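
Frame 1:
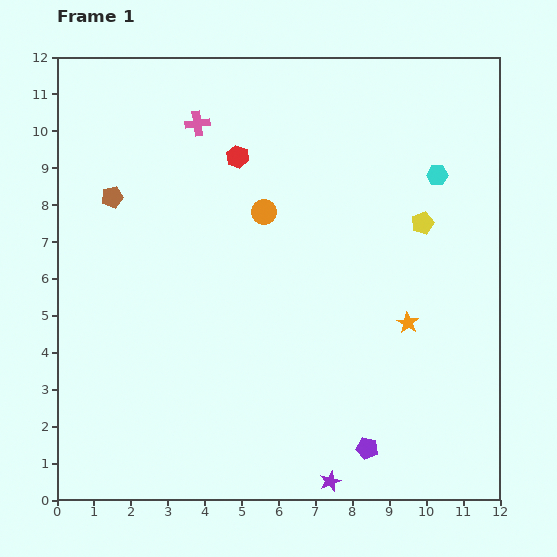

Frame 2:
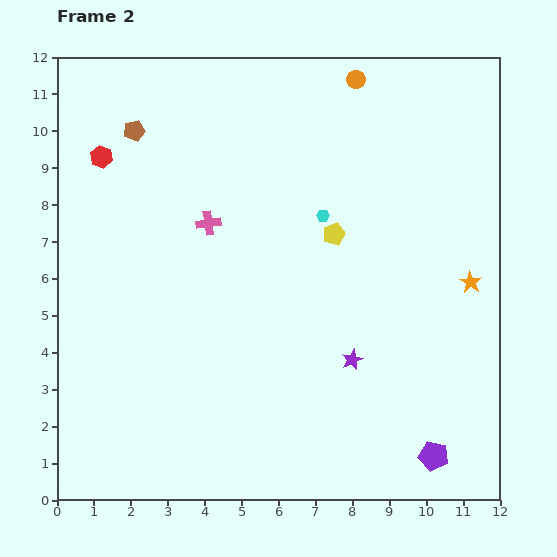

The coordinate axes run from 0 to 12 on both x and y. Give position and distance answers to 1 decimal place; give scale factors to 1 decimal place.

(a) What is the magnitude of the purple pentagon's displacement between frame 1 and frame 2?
1.8

The purple pentagon moved from (8.4, 1.4) to (10.2, 1.2), a distance of √(1.8² + 0.2²) ≈ 1.8.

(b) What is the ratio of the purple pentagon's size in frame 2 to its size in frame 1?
1.3×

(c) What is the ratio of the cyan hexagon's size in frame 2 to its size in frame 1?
0.6×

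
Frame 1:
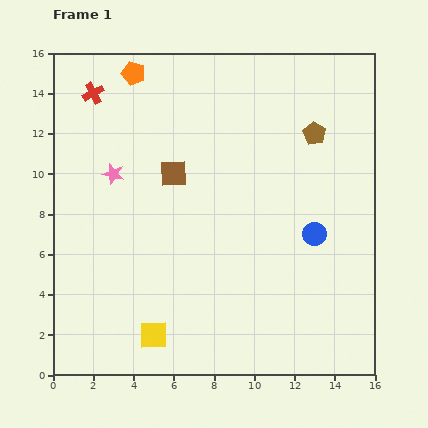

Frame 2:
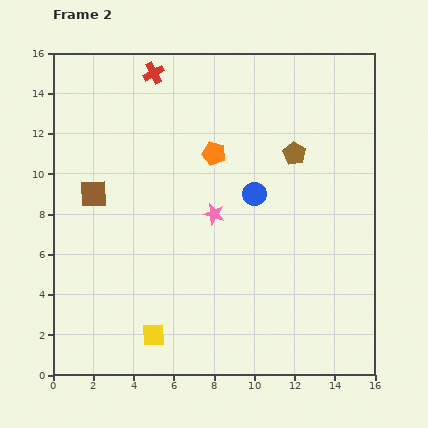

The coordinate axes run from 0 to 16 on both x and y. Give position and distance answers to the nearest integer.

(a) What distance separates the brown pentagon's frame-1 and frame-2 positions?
1

The brown pentagon moved from (13, 12) to (12, 11), a distance of √(1² + 1²) ≈ 1.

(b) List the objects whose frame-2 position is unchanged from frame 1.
the yellow square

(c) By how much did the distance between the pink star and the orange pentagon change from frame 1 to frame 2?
-2

Distance in frame 1: 5. Distance in frame 2: 3.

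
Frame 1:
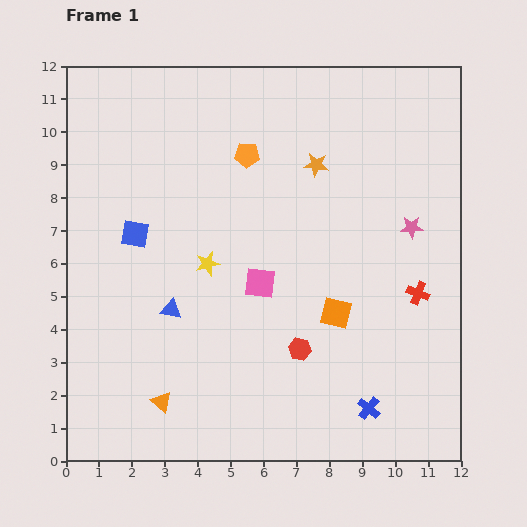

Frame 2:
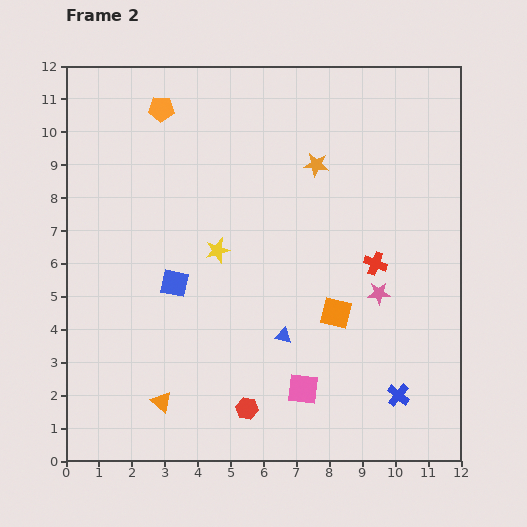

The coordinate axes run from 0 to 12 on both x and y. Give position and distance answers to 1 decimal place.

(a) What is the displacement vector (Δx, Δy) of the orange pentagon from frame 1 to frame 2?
(-2.6, 1.4)

The orange pentagon was at (5.5, 9.3) in frame 1 and (2.9, 10.7) in frame 2.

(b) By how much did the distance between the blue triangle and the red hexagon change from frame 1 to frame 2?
-1.6

Distance in frame 1: 4.1. Distance in frame 2: 2.5.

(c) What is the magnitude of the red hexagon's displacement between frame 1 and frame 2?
2.4

The red hexagon moved from (7.1, 3.4) to (5.5, 1.6), a distance of √(1.6² + 1.8²) ≈ 2.4.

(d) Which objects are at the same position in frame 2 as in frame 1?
the orange star, the orange triangle, the orange square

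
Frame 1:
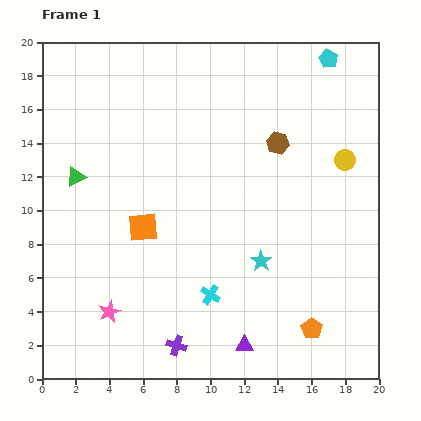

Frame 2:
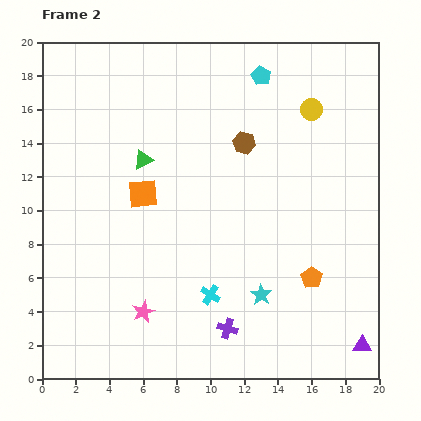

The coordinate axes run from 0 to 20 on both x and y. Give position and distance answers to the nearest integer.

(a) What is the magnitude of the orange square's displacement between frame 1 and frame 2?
2

The orange square moved from (6, 9) to (6, 11), a distance of √(0² + 2²) ≈ 2.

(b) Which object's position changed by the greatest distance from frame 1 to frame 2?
the purple triangle

(moved 7; next 4)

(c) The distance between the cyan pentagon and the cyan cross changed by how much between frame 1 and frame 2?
-3

Distance in frame 1: 16. Distance in frame 2: 13.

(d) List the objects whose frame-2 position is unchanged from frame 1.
the cyan cross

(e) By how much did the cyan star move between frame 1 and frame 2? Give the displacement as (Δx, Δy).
(0, -2)

The cyan star was at (13, 7) in frame 1 and (13, 5) in frame 2.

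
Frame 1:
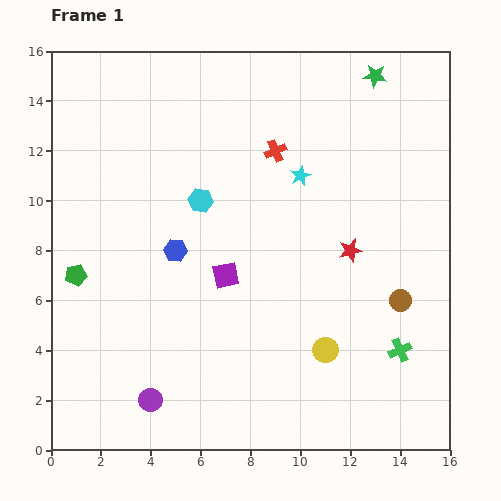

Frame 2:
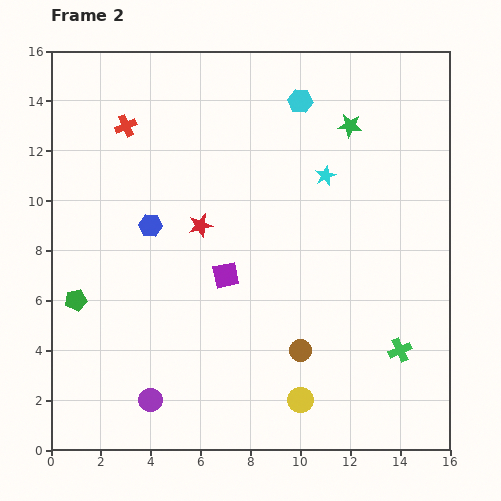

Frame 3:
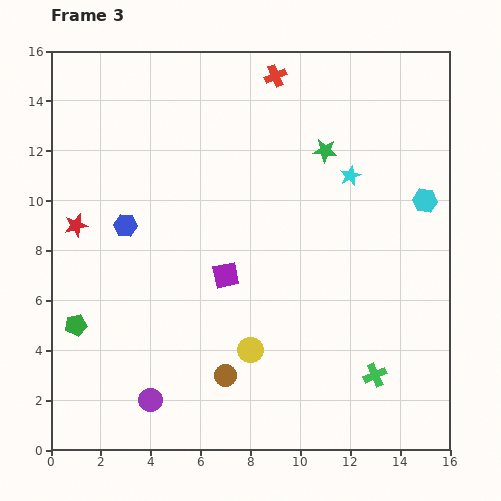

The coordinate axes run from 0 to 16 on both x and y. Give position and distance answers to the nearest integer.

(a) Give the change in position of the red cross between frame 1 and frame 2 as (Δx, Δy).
(-6, 1)

The red cross was at (9, 12) in frame 1 and (3, 13) in frame 2.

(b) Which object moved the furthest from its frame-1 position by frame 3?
the red star

(moved 11; next 9)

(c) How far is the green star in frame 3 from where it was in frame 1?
4

The green star moved from (13, 15) to (11, 12), a distance of √(2² + 3²) ≈ 4.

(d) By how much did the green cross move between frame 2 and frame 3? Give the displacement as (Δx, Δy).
(-1, -1)

The green cross was at (14, 4) in frame 2 and (13, 3) in frame 3.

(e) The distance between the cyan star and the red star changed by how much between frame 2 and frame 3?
+6

Distance in frame 2: 5. Distance in frame 3: 11.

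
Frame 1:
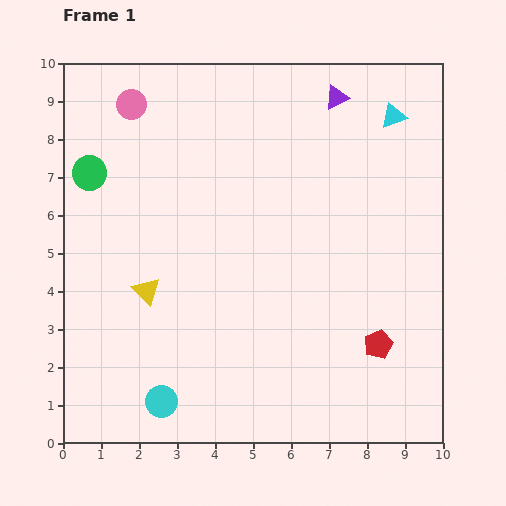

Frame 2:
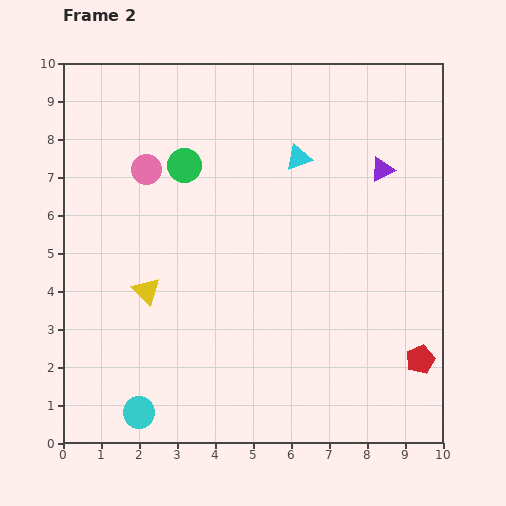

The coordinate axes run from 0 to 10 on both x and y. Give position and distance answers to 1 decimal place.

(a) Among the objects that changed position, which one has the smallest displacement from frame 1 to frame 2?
the cyan circle

(moved 0.7)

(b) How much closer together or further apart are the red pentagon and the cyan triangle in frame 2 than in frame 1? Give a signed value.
+0.2

Distance in frame 1: 6.0. Distance in frame 2: 6.2.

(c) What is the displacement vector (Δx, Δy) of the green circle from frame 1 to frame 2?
(2.5, 0.2)

The green circle was at (0.7, 7.1) in frame 1 and (3.2, 7.3) in frame 2.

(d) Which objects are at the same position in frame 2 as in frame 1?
the yellow triangle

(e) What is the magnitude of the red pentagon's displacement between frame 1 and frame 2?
1.2

The red pentagon moved from (8.3, 2.6) to (9.4, 2.2), a distance of √(1.1² + 0.4²) ≈ 1.2.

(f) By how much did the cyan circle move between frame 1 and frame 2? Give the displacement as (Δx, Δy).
(-0.6, -0.3)

The cyan circle was at (2.6, 1.1) in frame 1 and (2.0, 0.8) in frame 2.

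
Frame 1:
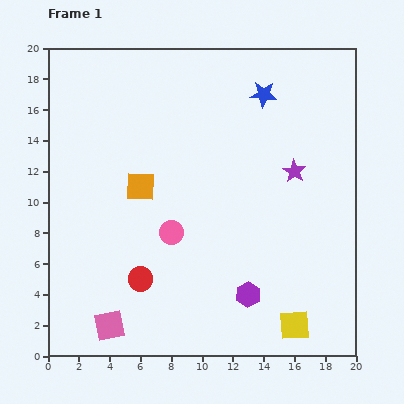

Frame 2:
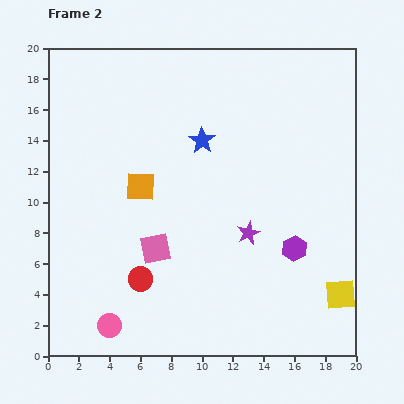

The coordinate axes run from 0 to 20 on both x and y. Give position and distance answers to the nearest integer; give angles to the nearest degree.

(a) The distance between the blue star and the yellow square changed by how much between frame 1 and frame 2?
-2

Distance in frame 1: 15. Distance in frame 2: 13.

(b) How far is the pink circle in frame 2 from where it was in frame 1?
7

The pink circle moved from (8, 8) to (4, 2), a distance of √(4² + 6²) ≈ 7.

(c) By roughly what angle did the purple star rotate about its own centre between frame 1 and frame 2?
16° clockwise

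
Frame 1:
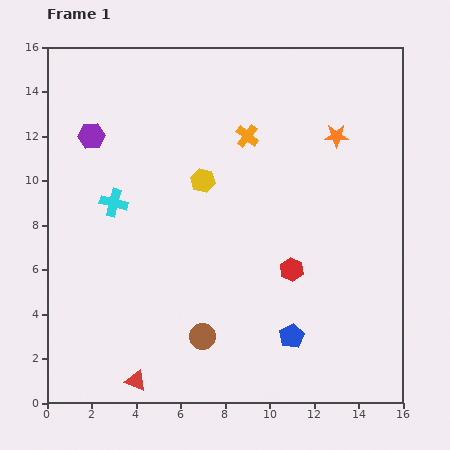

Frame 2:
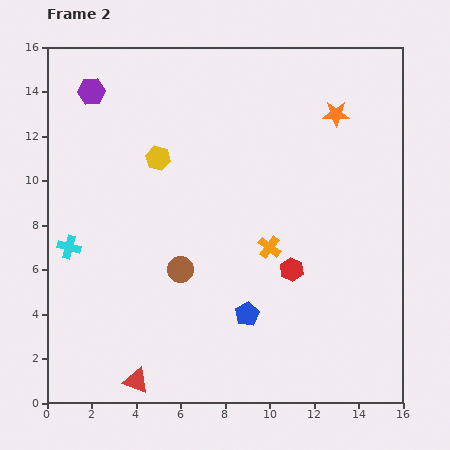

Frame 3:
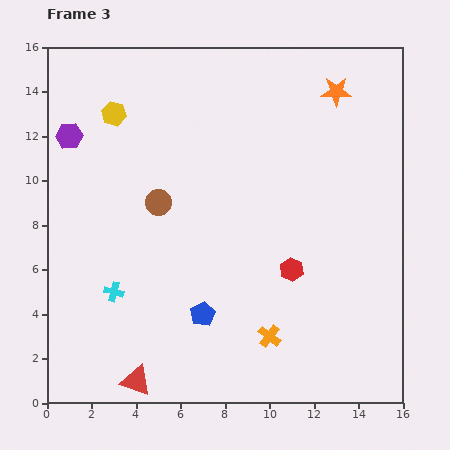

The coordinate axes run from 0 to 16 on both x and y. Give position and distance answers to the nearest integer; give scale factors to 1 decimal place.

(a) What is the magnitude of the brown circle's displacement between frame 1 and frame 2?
3

The brown circle moved from (7, 3) to (6, 6), a distance of √(1² + 3²) ≈ 3.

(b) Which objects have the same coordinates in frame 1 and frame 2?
the red triangle, the red hexagon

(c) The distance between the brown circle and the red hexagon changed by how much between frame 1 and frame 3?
+2

Distance in frame 1: 5. Distance in frame 3: 7.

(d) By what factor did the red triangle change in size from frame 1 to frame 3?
1.5×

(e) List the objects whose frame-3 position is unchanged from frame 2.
the red triangle, the red hexagon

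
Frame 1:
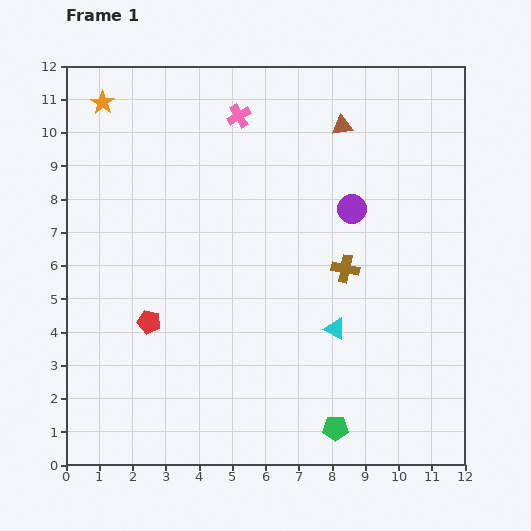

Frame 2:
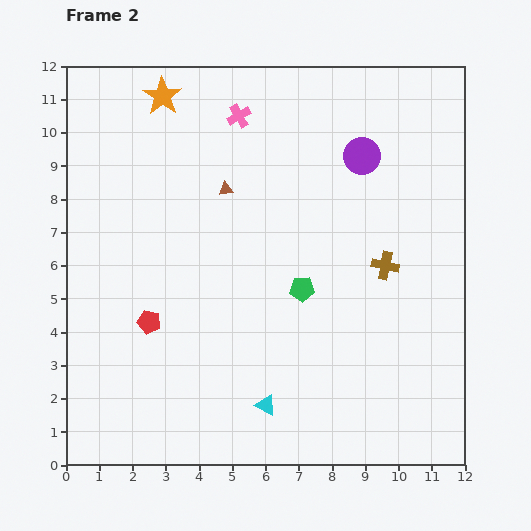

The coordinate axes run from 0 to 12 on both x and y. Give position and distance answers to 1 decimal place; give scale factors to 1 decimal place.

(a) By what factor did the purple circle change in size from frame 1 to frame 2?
1.3×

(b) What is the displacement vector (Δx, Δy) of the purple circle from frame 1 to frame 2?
(0.3, 1.6)

The purple circle was at (8.6, 7.7) in frame 1 and (8.9, 9.3) in frame 2.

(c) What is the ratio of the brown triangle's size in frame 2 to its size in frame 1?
0.7×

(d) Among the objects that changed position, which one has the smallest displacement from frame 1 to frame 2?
the brown cross

(moved 1.2)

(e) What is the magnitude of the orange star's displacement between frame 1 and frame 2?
1.8

The orange star moved from (1.1, 10.9) to (2.9, 11.1), a distance of √(1.8² + 0.2²) ≈ 1.8.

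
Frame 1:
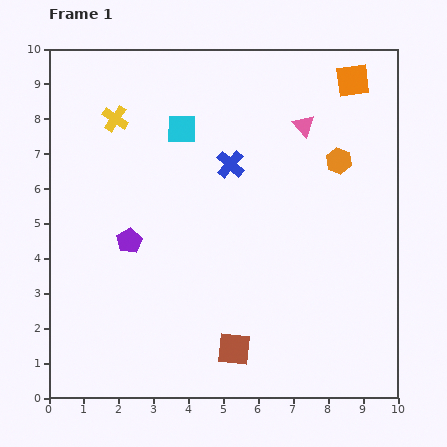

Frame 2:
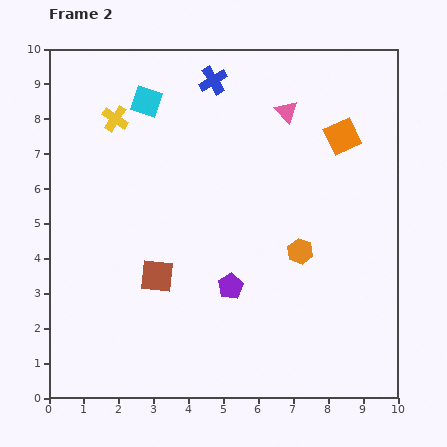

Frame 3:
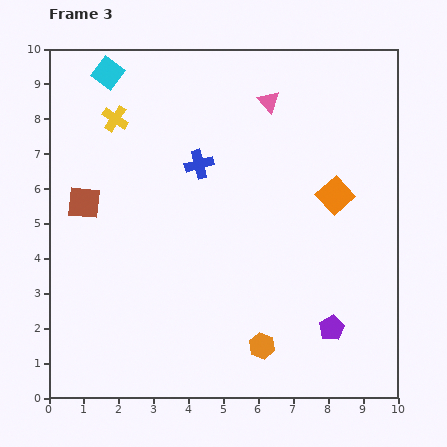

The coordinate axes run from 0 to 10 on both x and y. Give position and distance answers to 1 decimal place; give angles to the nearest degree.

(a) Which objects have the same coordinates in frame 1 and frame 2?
the yellow cross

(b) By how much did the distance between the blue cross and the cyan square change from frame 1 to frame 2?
+0.3

Distance in frame 1: 1.7. Distance in frame 2: 2.0.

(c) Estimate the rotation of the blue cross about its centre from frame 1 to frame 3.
34° clockwise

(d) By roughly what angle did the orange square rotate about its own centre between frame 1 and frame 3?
35° counter-clockwise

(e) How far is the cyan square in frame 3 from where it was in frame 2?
1.4

The cyan square moved from (2.8, 8.5) to (1.7, 9.3), a distance of √(1.1² + 0.8²) ≈ 1.4.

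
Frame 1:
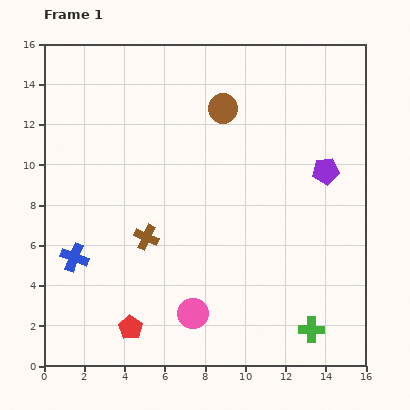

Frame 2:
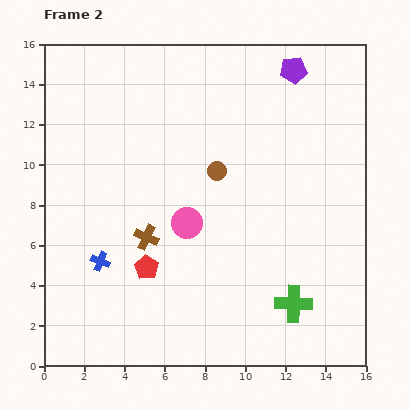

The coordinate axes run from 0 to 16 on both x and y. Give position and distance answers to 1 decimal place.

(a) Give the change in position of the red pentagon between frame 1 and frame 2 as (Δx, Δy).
(0.8, 3.0)

The red pentagon was at (4.3, 1.9) in frame 1 and (5.1, 4.9) in frame 2.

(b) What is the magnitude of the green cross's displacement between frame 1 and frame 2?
1.6

The green cross moved from (13.3, 1.8) to (12.4, 3.1), a distance of √(0.9² + 1.3²) ≈ 1.6.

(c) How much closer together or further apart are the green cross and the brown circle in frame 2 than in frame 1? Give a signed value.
-4.2

Distance in frame 1: 11.8. Distance in frame 2: 7.6.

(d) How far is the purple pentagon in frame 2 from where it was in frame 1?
5.2

The purple pentagon moved from (14.0, 9.7) to (12.4, 14.7), a distance of √(1.6² + 5.0²) ≈ 5.2.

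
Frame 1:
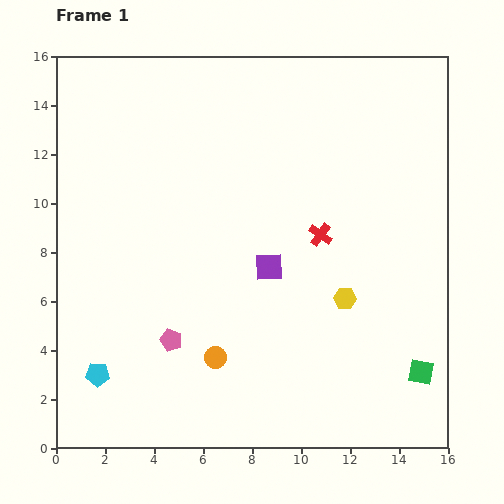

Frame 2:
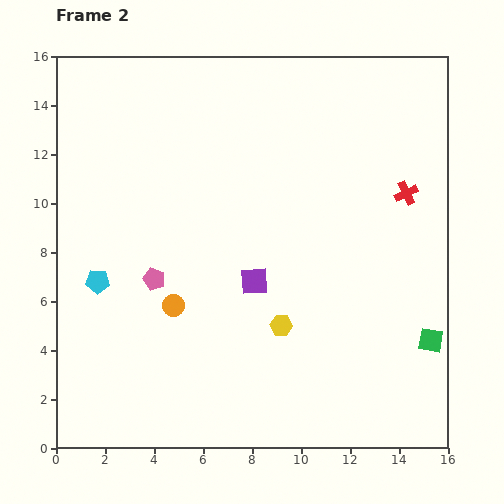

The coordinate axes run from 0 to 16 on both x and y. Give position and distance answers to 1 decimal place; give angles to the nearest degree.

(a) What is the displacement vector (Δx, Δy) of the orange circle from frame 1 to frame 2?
(-1.7, 2.1)

The orange circle was at (6.5, 3.7) in frame 1 and (4.8, 5.8) in frame 2.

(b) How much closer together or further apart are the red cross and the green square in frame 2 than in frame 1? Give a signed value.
-0.8

Distance in frame 1: 6.9. Distance in frame 2: 6.1.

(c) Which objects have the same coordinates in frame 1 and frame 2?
none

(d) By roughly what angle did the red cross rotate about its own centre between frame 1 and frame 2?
29° clockwise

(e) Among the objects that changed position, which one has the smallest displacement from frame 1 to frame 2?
the purple square

(moved 0.8)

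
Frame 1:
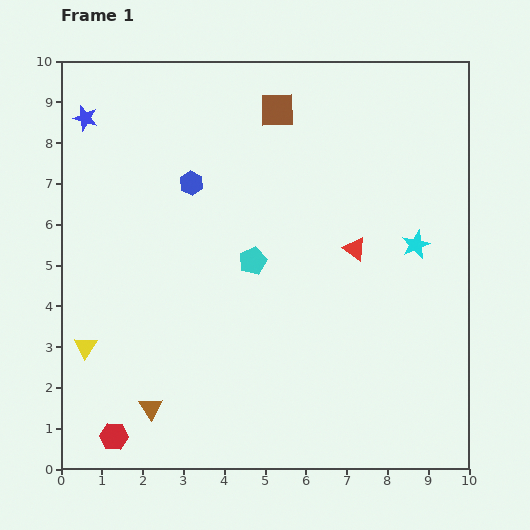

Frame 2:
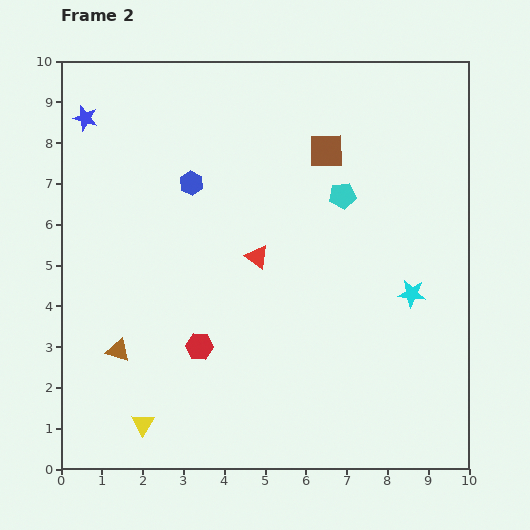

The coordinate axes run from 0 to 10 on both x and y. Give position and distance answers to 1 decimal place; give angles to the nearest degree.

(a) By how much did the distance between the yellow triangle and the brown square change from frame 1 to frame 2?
+0.6

Distance in frame 1: 7.5. Distance in frame 2: 8.1.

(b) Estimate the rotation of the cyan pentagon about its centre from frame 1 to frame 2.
16° clockwise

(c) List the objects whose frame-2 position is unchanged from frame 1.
the blue star, the blue hexagon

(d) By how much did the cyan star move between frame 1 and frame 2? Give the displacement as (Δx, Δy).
(-0.1, -1.2)

The cyan star was at (8.7, 5.5) in frame 1 and (8.6, 4.3) in frame 2.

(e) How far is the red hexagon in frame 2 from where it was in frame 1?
3.0

The red hexagon moved from (1.3, 0.8) to (3.4, 3.0), a distance of √(2.1² + 2.2²) ≈ 3.0.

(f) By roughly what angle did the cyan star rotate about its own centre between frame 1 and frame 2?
29° clockwise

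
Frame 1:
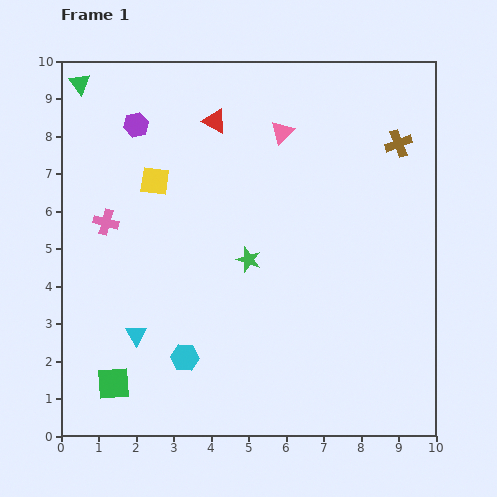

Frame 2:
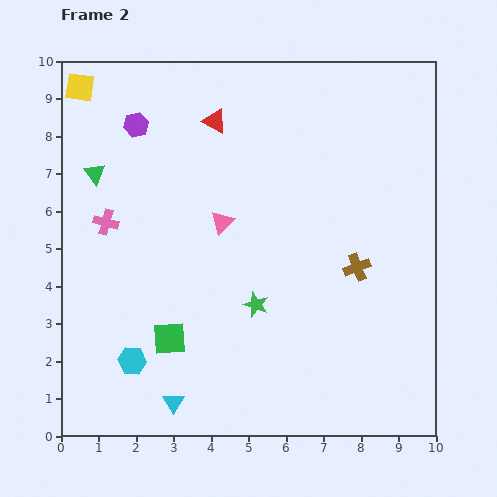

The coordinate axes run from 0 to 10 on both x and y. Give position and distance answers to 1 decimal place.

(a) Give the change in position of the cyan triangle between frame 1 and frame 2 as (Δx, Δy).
(1.0, -1.8)

The cyan triangle was at (2.0, 2.7) in frame 1 and (3.0, 0.9) in frame 2.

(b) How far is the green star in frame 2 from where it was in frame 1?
1.2

The green star moved from (5.0, 4.7) to (5.2, 3.5), a distance of √(0.2² + 1.2²) ≈ 1.2.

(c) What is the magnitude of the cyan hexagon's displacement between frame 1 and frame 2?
1.4

The cyan hexagon moved from (3.3, 2.1) to (1.9, 2.0), a distance of √(1.4² + 0.1²) ≈ 1.4.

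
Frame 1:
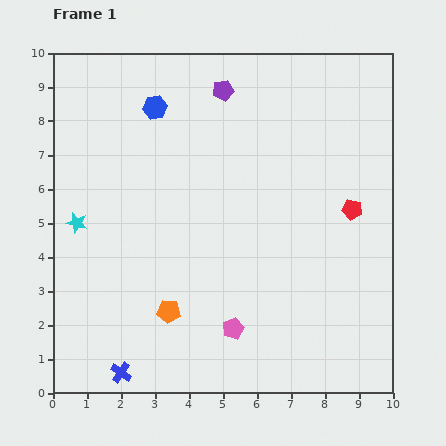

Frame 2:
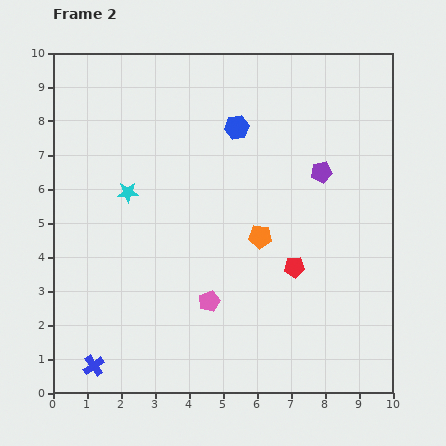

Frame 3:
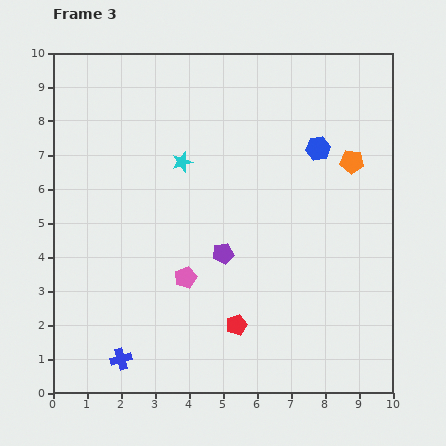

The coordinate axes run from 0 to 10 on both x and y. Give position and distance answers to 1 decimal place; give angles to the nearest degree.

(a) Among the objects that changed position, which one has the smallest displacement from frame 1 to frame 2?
the blue cross

(moved 0.8)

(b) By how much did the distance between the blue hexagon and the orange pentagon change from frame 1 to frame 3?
-4.9

Distance in frame 1: 6.0. Distance in frame 3: 1.1.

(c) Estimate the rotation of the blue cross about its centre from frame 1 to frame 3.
40° clockwise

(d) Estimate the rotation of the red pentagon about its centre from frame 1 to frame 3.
31° counter-clockwise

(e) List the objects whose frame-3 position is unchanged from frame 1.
none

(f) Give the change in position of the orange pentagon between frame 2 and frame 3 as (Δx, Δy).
(2.7, 2.2)

The orange pentagon was at (6.1, 4.6) in frame 2 and (8.8, 6.8) in frame 3.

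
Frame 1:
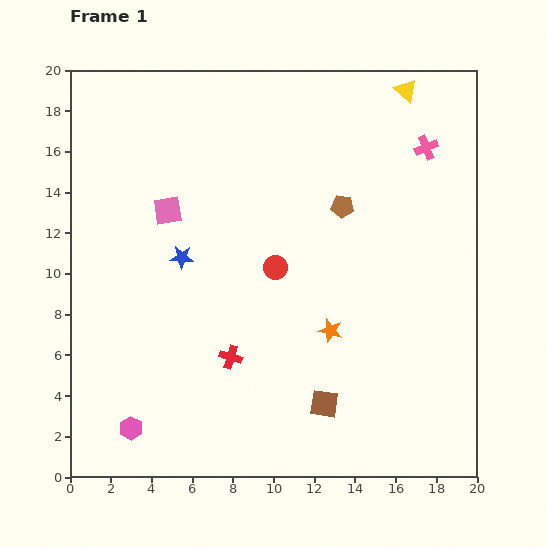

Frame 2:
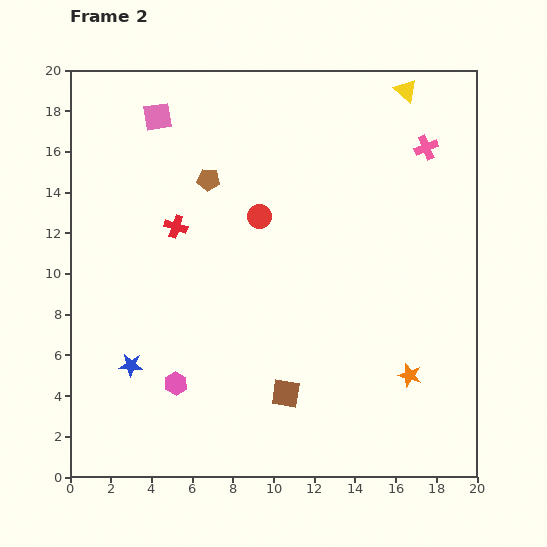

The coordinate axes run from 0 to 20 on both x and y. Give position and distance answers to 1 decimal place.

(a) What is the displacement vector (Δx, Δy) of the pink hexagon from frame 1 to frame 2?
(2.2, 2.2)

The pink hexagon was at (3.0, 2.4) in frame 1 and (5.2, 4.6) in frame 2.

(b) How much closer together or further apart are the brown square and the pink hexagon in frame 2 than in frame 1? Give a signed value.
-4.2

Distance in frame 1: 9.6. Distance in frame 2: 5.4.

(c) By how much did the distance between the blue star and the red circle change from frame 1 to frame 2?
+5.0

Distance in frame 1: 4.6. Distance in frame 2: 9.6.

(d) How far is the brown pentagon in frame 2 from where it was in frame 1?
6.7

The brown pentagon moved from (13.4, 13.3) to (6.8, 14.6), a distance of √(6.6² + 1.3²) ≈ 6.7.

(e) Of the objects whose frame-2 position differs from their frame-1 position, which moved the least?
the brown square

(moved 2.0)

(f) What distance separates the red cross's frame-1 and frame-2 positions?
6.9

The red cross moved from (7.9, 5.9) to (5.2, 12.3), a distance of √(2.7² + 6.4²) ≈ 6.9.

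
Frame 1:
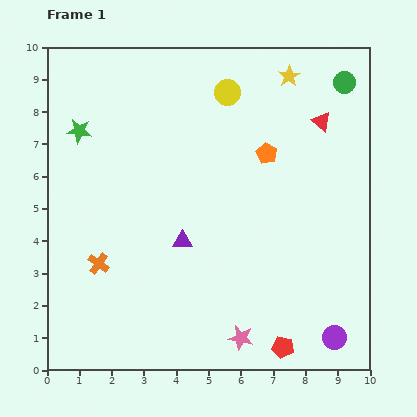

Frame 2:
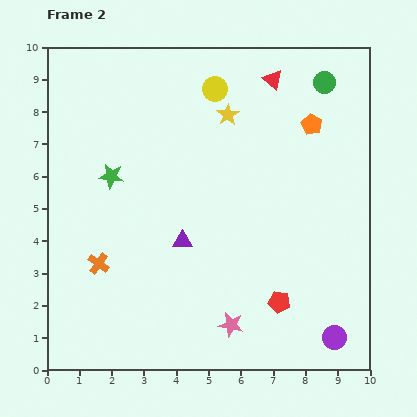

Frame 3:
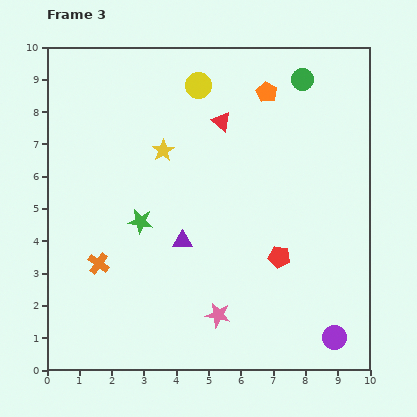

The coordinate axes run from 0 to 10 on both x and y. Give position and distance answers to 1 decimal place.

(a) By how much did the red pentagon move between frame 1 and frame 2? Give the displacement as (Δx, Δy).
(-0.1, 1.4)

The red pentagon was at (7.3, 0.7) in frame 1 and (7.2, 2.1) in frame 2.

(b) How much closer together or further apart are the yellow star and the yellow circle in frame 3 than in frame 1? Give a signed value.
+0.3

Distance in frame 1: 2.0. Distance in frame 3: 2.3.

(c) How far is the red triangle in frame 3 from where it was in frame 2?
2.1

The red triangle moved from (7.0, 9.0) to (5.4, 7.7), a distance of √(1.6² + 1.3²) ≈ 2.1.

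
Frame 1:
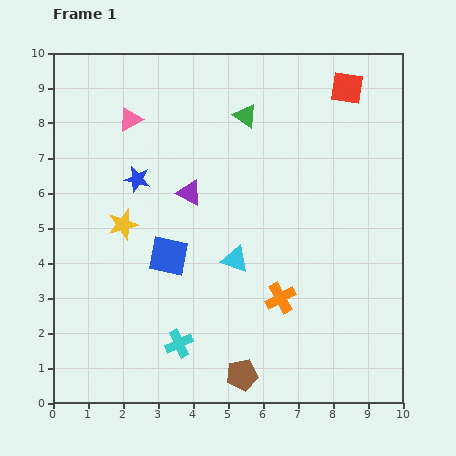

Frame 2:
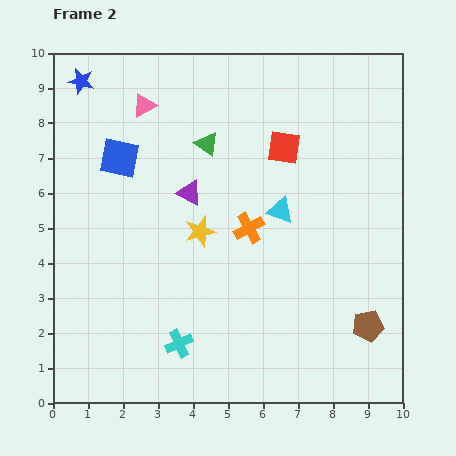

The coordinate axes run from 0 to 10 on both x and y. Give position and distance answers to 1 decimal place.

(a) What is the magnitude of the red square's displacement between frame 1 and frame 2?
2.5

The red square moved from (8.4, 9.0) to (6.6, 7.3), a distance of √(1.8² + 1.7²) ≈ 2.5.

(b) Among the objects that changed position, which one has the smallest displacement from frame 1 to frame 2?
the pink triangle

(moved 0.6)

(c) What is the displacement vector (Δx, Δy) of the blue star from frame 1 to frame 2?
(-1.6, 2.8)

The blue star was at (2.4, 6.4) in frame 1 and (0.8, 9.2) in frame 2.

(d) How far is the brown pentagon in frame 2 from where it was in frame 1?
3.9

The brown pentagon moved from (5.4, 0.8) to (9.0, 2.2), a distance of √(3.6² + 1.4²) ≈ 3.9.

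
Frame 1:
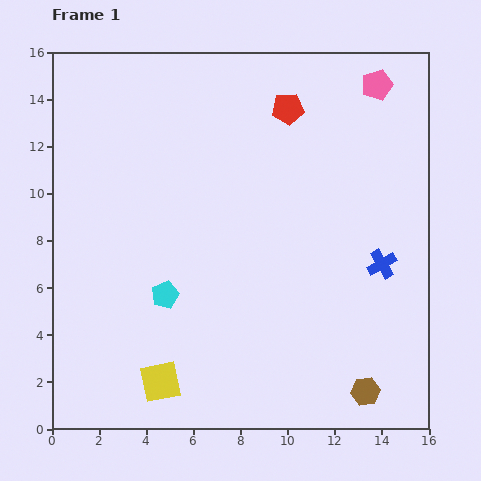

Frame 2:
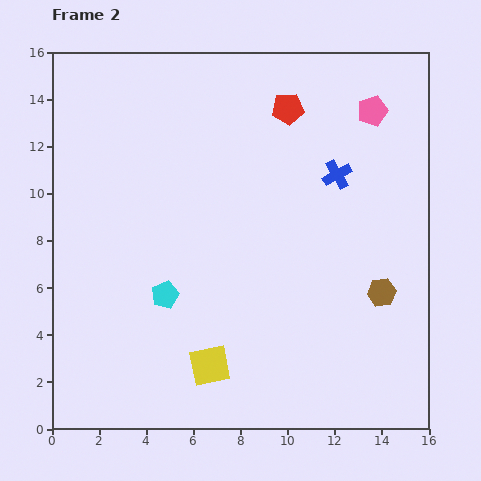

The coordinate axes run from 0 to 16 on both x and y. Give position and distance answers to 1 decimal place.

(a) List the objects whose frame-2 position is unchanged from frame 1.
the cyan pentagon, the red pentagon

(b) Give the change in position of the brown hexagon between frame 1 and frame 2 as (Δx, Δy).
(0.7, 4.2)

The brown hexagon was at (13.3, 1.6) in frame 1 and (14.0, 5.8) in frame 2.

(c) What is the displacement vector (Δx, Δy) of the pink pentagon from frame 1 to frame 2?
(-0.2, -1.1)

The pink pentagon was at (13.8, 14.6) in frame 1 and (13.6, 13.5) in frame 2.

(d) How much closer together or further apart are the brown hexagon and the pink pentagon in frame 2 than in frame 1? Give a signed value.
-5.3

Distance in frame 1: 13.0. Distance in frame 2: 7.7.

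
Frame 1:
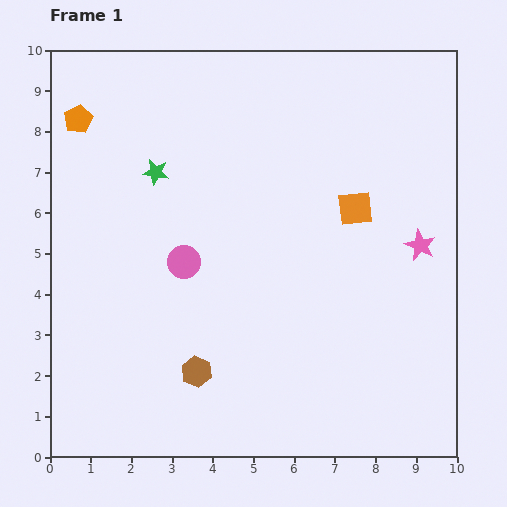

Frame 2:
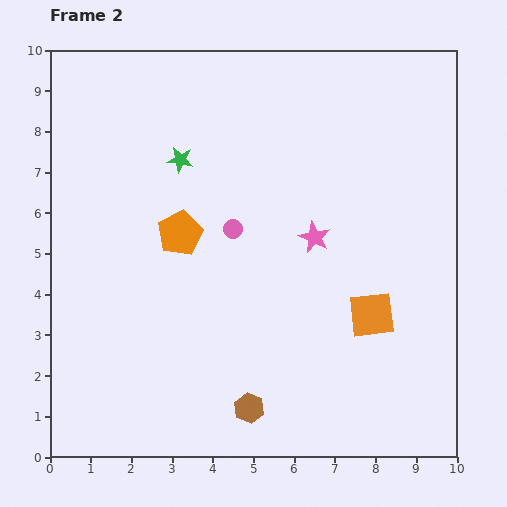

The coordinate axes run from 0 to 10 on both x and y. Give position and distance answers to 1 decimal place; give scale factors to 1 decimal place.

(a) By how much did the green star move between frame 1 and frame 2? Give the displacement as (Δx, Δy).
(0.6, 0.3)

The green star was at (2.6, 7.0) in frame 1 and (3.2, 7.3) in frame 2.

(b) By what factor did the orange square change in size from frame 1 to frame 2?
1.3×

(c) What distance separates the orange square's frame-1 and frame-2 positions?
2.6

The orange square moved from (7.5, 6.1) to (7.9, 3.5), a distance of √(0.4² + 2.6²) ≈ 2.6.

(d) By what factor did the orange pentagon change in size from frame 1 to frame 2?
1.6×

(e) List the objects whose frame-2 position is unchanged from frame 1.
none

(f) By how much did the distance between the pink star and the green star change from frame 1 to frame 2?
-2.9

Distance in frame 1: 6.7. Distance in frame 2: 3.8.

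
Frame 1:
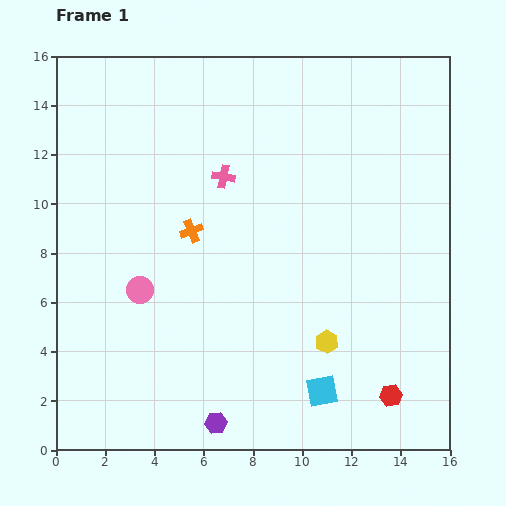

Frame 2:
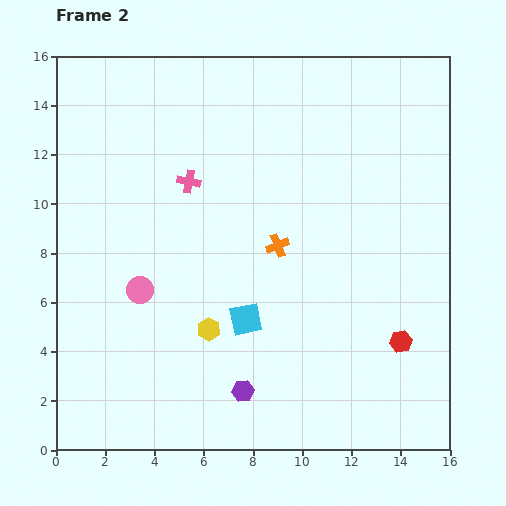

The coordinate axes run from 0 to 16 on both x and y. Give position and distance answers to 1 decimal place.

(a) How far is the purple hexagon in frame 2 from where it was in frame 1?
1.7

The purple hexagon moved from (6.5, 1.1) to (7.6, 2.4), a distance of √(1.1² + 1.3²) ≈ 1.7.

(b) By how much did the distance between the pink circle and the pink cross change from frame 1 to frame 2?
-0.9

Distance in frame 1: 5.7. Distance in frame 2: 4.8.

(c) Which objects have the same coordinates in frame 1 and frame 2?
the pink circle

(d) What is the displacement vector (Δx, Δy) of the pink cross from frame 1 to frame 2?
(-1.4, -0.2)

The pink cross was at (6.8, 11.1) in frame 1 and (5.4, 10.9) in frame 2.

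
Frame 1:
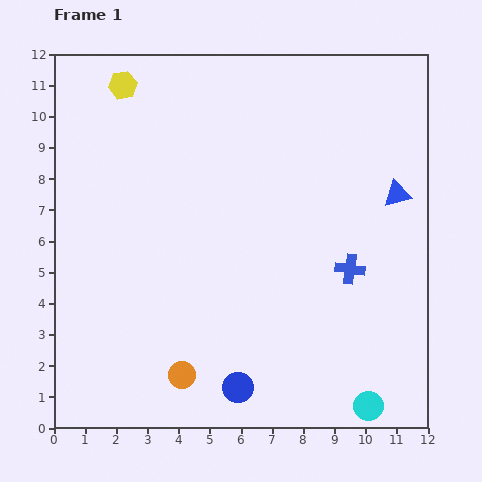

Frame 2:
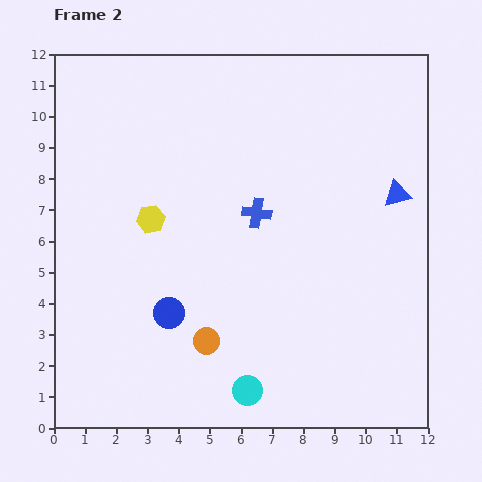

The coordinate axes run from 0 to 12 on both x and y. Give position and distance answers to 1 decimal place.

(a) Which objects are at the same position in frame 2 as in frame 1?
the blue triangle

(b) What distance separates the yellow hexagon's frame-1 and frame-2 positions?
4.4

The yellow hexagon moved from (2.2, 11.0) to (3.1, 6.7), a distance of √(0.9² + 4.3²) ≈ 4.4.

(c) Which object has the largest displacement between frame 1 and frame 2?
the yellow hexagon

(moved 4.4; next 3.9)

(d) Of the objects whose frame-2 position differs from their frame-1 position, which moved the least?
the orange circle

(moved 1.4)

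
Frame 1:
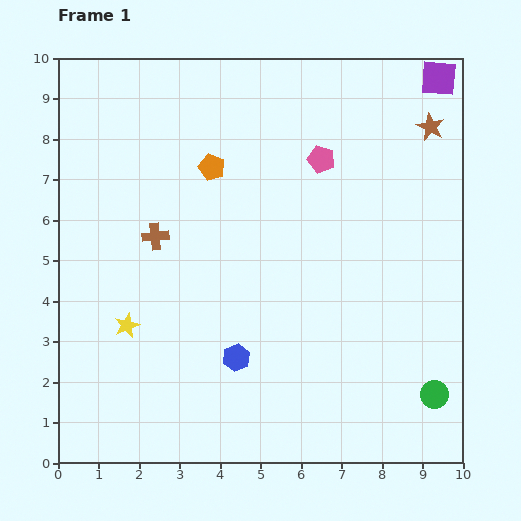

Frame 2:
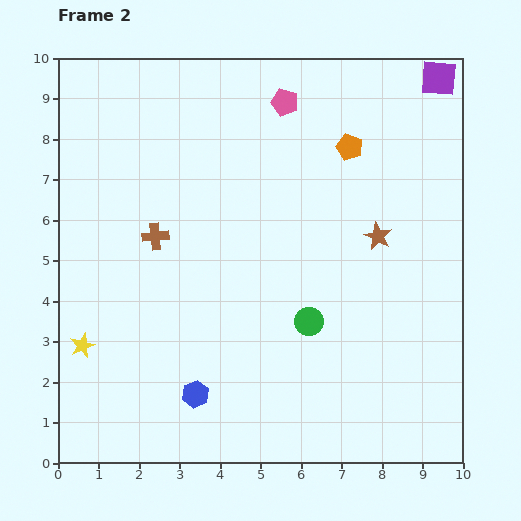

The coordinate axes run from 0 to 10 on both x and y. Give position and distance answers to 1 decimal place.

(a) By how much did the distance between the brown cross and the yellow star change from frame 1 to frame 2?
+0.9

Distance in frame 1: 2.3. Distance in frame 2: 3.2.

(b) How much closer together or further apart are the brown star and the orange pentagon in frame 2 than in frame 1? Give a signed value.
-3.2

Distance in frame 1: 5.5. Distance in frame 2: 2.3.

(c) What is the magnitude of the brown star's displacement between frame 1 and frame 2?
3.0

The brown star moved from (9.2, 8.3) to (7.9, 5.6), a distance of √(1.3² + 2.7²) ≈ 3.0.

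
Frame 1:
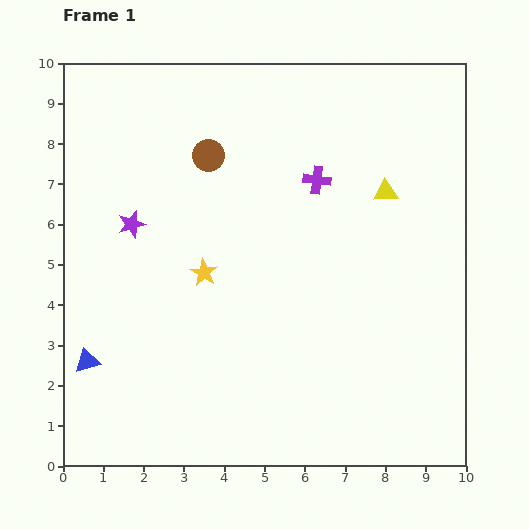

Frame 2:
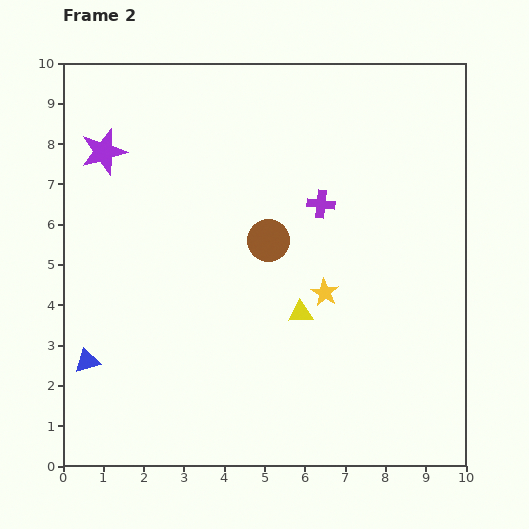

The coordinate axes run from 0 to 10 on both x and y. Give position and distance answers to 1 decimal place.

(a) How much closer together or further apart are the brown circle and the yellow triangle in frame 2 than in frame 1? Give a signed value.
-2.5

Distance in frame 1: 4.5. Distance in frame 2: 2.0.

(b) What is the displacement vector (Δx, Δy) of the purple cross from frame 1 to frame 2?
(0.1, -0.6)

The purple cross was at (6.3, 7.1) in frame 1 and (6.4, 6.5) in frame 2.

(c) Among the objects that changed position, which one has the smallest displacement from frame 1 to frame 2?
the purple cross

(moved 0.6)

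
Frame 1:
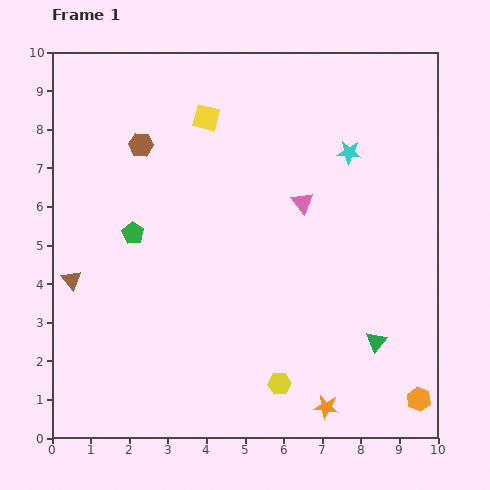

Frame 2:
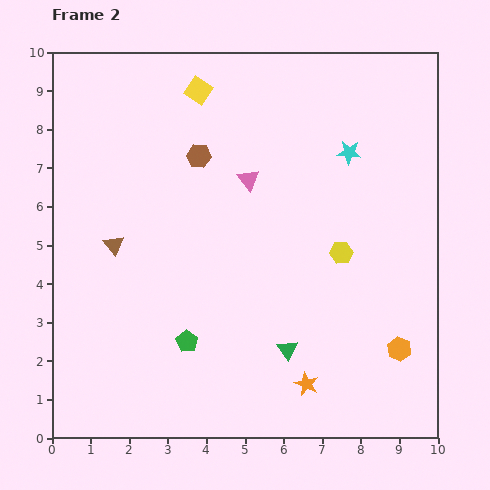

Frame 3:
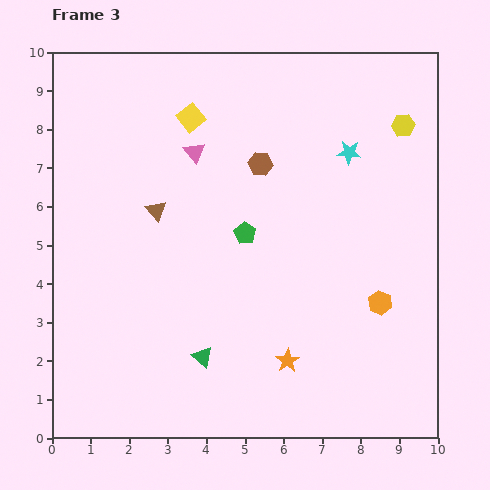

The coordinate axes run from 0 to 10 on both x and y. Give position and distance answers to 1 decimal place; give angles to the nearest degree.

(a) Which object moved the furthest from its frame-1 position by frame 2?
the yellow hexagon

(moved 3.8; next 3.1)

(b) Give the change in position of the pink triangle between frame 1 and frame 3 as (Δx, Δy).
(-2.8, 1.3)

The pink triangle was at (6.5, 6.1) in frame 1 and (3.7, 7.4) in frame 3.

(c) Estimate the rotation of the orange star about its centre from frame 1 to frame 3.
31° clockwise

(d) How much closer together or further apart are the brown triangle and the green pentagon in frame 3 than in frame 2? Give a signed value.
-0.7

Distance in frame 2: 3.1. Distance in frame 3: 2.4.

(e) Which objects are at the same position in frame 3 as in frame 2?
the cyan star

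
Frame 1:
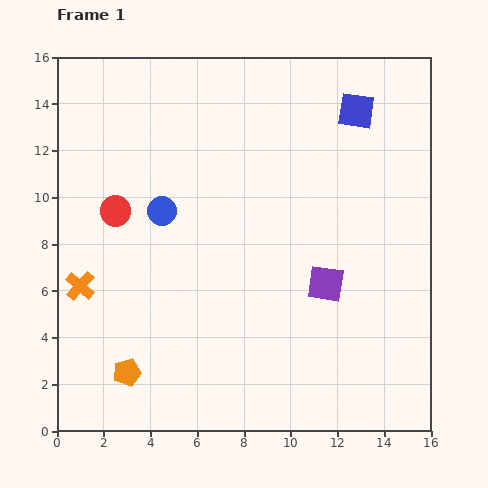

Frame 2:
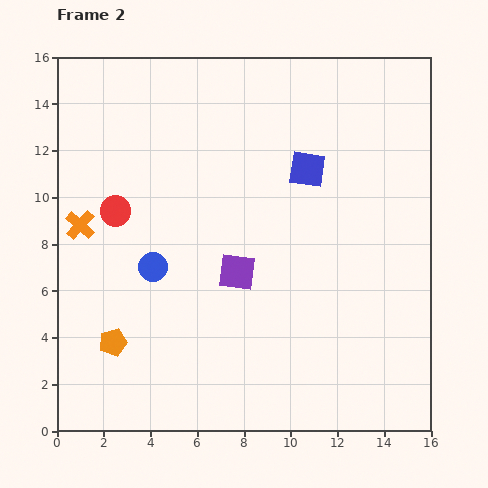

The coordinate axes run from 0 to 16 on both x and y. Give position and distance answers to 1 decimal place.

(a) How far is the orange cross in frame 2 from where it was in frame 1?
2.6

The orange cross moved from (1.0, 6.2) to (1.0, 8.8), a distance of √(0.0² + 2.6²) ≈ 2.6.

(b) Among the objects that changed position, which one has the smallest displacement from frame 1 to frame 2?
the orange pentagon

(moved 1.4)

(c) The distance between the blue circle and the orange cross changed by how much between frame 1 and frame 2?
-1.1

Distance in frame 1: 4.7. Distance in frame 2: 3.6.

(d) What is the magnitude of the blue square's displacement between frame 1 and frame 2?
3.3

The blue square moved from (12.8, 13.7) to (10.7, 11.2), a distance of √(2.1² + 2.5²) ≈ 3.3.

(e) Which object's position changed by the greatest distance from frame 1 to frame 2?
the purple square

(moved 3.8; next 3.3)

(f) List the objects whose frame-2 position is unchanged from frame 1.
the red circle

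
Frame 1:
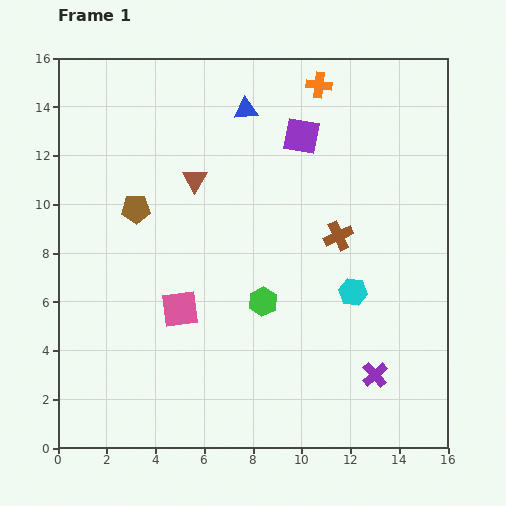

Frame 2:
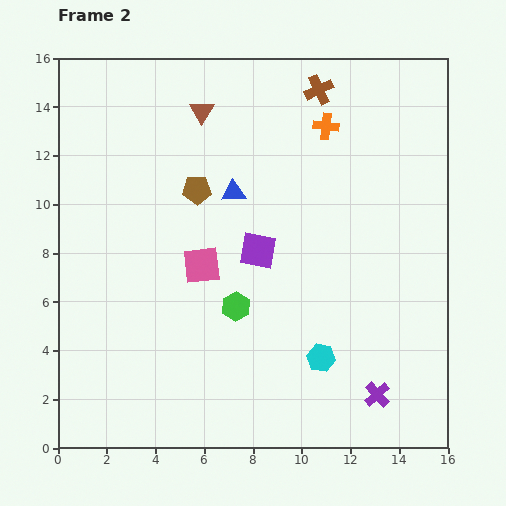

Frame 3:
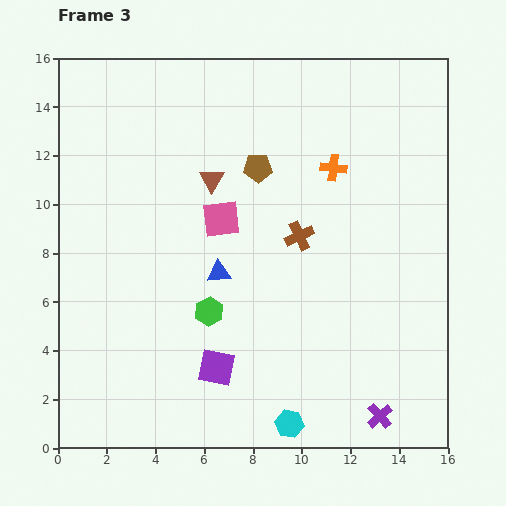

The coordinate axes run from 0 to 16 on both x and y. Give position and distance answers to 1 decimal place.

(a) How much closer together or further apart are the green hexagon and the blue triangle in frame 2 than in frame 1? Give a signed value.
-3.2

Distance in frame 1: 7.9. Distance in frame 2: 4.7.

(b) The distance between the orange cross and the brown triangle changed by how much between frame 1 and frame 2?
-1.3

Distance in frame 1: 6.4. Distance in frame 2: 5.1.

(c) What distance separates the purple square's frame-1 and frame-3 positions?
10.1

The purple square moved from (10.0, 12.8) to (6.5, 3.3), a distance of √(3.5² + 9.5²) ≈ 10.1.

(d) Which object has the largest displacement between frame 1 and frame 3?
the purple square

(moved 10.1; next 6.8)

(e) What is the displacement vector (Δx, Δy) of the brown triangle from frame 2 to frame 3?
(0.4, -2.8)

The brown triangle was at (5.9, 13.8) in frame 2 and (6.3, 11.0) in frame 3.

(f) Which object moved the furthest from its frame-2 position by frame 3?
the brown cross

(moved 6.1; next 5.1)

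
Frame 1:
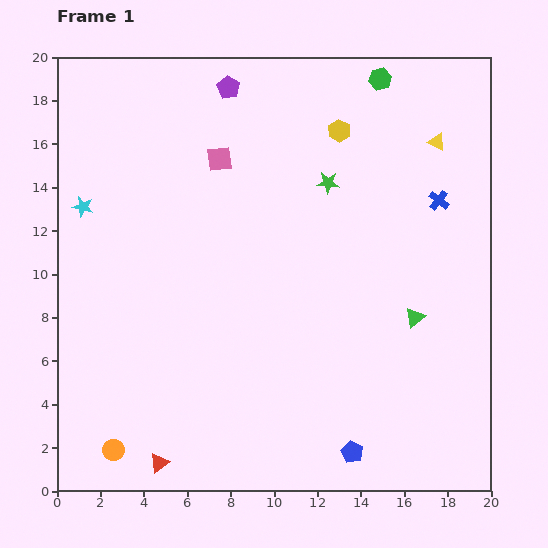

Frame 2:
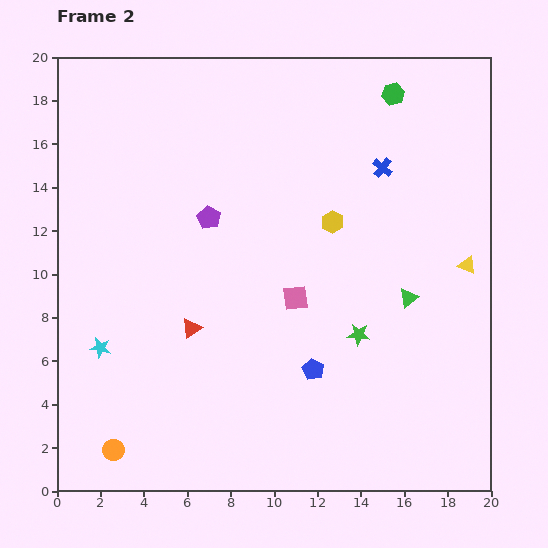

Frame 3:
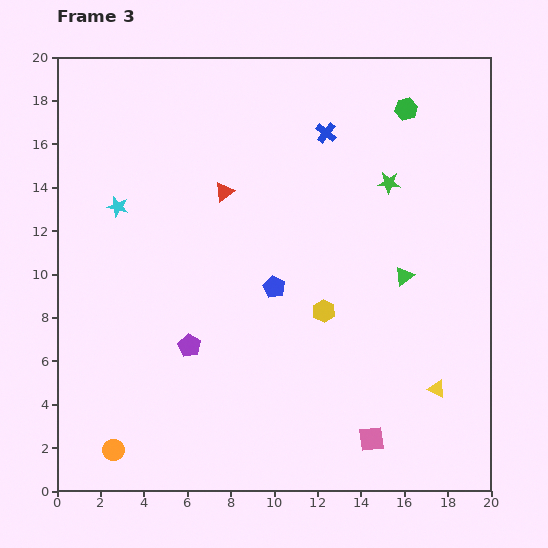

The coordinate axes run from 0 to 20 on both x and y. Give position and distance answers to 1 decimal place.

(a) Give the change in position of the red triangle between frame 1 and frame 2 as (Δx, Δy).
(1.5, 6.2)

The red triangle was at (4.7, 1.3) in frame 1 and (6.2, 7.5) in frame 2.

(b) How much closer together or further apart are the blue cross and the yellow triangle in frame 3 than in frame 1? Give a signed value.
+10.2

Distance in frame 1: 2.7. Distance in frame 3: 12.9.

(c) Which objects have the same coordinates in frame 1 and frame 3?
the orange circle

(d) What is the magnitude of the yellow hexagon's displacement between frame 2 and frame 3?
4.1

The yellow hexagon moved from (12.7, 12.4) to (12.3, 8.3), a distance of √(0.4² + 4.1²) ≈ 4.1.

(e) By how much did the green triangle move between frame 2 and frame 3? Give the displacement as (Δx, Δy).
(-0.2, 1.0)

The green triangle was at (16.2, 8.9) in frame 2 and (16.0, 9.9) in frame 3.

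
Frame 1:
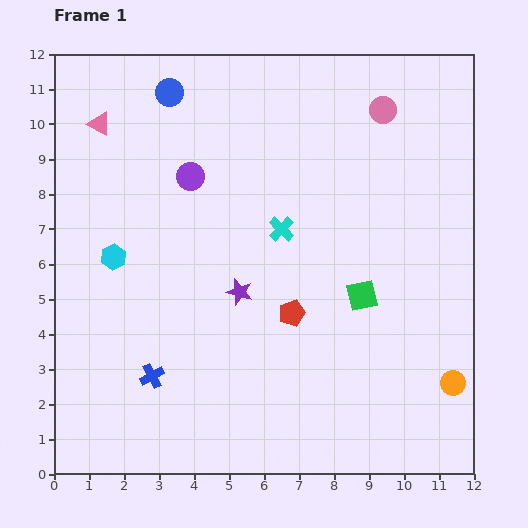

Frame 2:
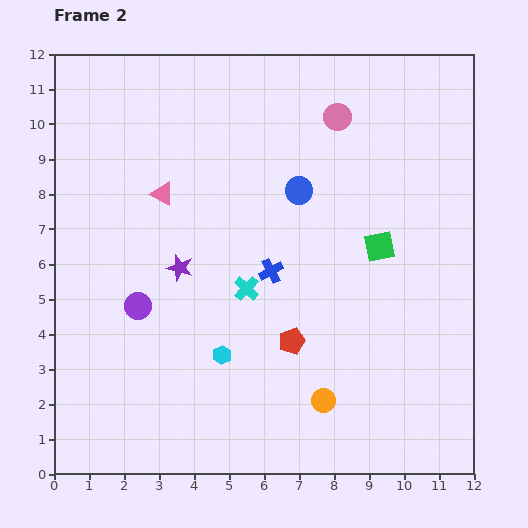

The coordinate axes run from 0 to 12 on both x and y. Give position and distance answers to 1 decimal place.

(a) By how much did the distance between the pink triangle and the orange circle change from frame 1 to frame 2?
-5.0

Distance in frame 1: 12.5. Distance in frame 2: 7.5.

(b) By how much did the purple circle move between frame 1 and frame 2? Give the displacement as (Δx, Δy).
(-1.5, -3.7)

The purple circle was at (3.9, 8.5) in frame 1 and (2.4, 4.8) in frame 2.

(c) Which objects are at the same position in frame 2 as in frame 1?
none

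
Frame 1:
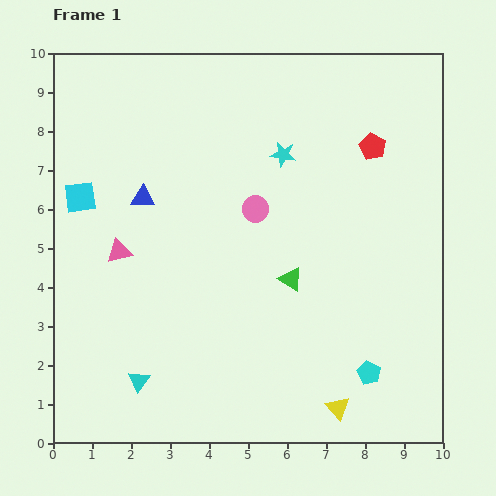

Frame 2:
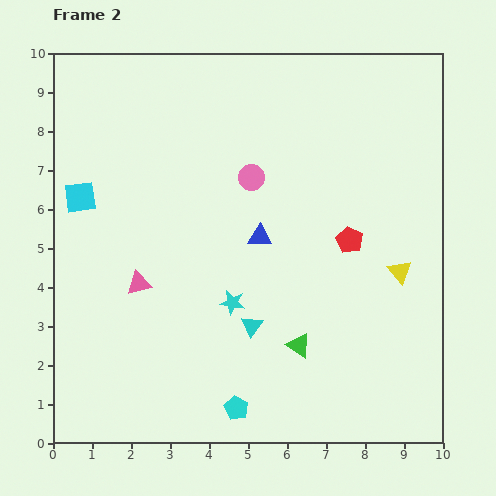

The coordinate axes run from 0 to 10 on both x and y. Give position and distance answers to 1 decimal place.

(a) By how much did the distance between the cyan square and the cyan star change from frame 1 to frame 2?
-0.6

Distance in frame 1: 5.3. Distance in frame 2: 4.7.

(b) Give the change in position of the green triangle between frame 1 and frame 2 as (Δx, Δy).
(0.2, -1.7)

The green triangle was at (6.1, 4.2) in frame 1 and (6.3, 2.5) in frame 2.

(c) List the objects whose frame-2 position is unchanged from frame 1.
the cyan square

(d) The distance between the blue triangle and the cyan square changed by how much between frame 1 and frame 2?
+3.1

Distance in frame 1: 1.6. Distance in frame 2: 4.7.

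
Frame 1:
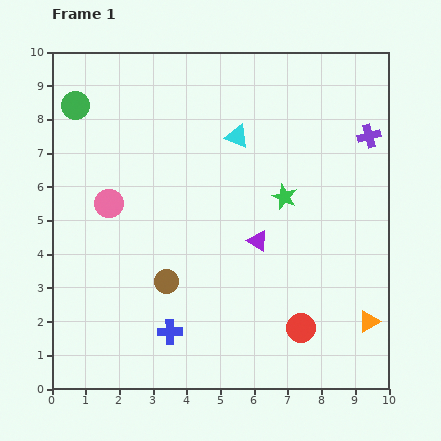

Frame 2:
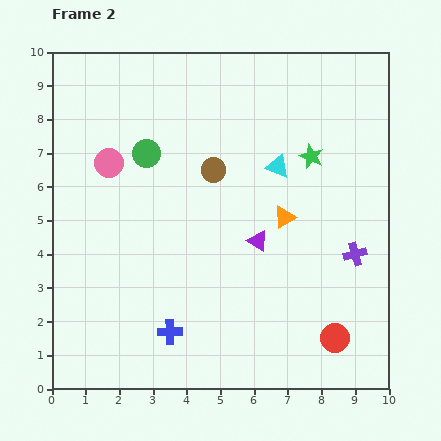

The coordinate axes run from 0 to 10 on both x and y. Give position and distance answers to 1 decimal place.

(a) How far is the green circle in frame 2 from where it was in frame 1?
2.5

The green circle moved from (0.7, 8.4) to (2.8, 7.0), a distance of √(2.1² + 1.4²) ≈ 2.5.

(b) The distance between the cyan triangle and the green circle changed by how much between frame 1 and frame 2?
-1.0

Distance in frame 1: 4.9. Distance in frame 2: 3.9.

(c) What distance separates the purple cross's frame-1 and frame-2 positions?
3.5

The purple cross moved from (9.4, 7.5) to (9.0, 4.0), a distance of √(0.4² + 3.5²) ≈ 3.5.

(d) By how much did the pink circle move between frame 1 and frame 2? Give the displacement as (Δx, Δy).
(0.0, 1.2)

The pink circle was at (1.7, 5.5) in frame 1 and (1.7, 6.7) in frame 2.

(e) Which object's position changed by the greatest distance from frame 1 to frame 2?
the orange triangle

(moved 4.0; next 3.6)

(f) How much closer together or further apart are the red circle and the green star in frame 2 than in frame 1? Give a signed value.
+1.5

Distance in frame 1: 3.9. Distance in frame 2: 5.4.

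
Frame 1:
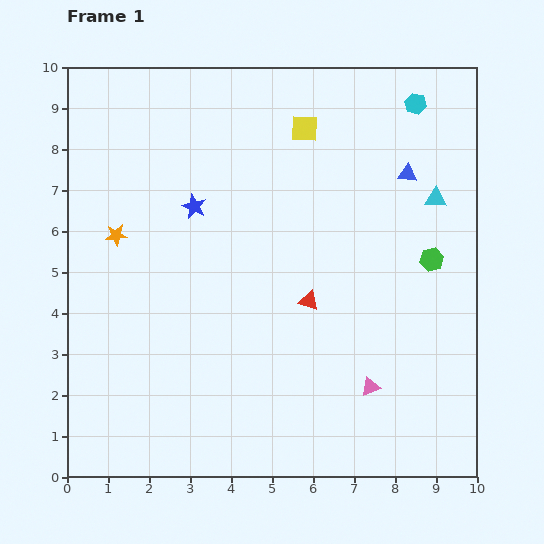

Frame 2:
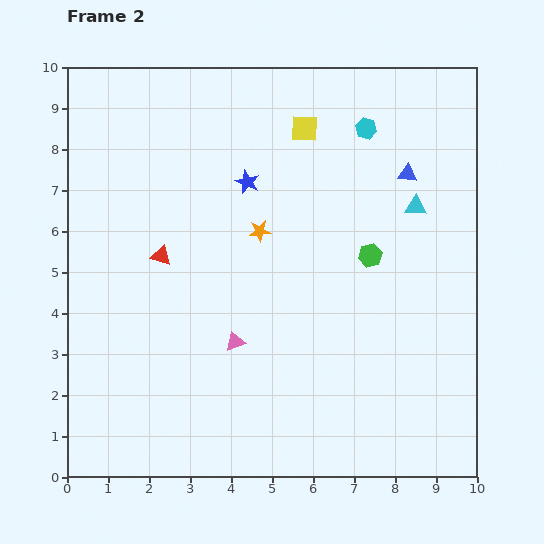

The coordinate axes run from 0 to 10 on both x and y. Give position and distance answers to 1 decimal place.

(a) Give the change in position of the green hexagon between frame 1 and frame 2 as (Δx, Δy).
(-1.5, 0.1)

The green hexagon was at (8.9, 5.3) in frame 1 and (7.4, 5.4) in frame 2.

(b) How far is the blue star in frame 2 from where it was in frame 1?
1.4

The blue star moved from (3.1, 6.6) to (4.4, 7.2), a distance of √(1.3² + 0.6²) ≈ 1.4.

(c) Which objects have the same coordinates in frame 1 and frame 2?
the blue triangle, the yellow square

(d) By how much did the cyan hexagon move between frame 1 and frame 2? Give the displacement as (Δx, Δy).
(-1.2, -0.6)

The cyan hexagon was at (8.5, 9.1) in frame 1 and (7.3, 8.5) in frame 2.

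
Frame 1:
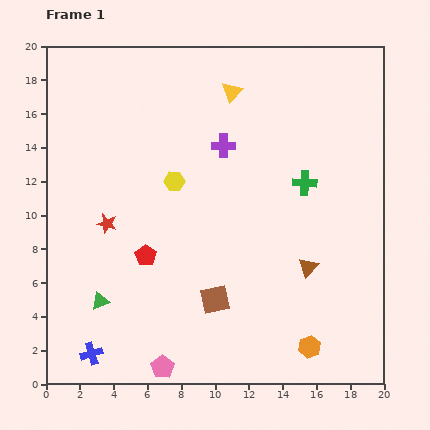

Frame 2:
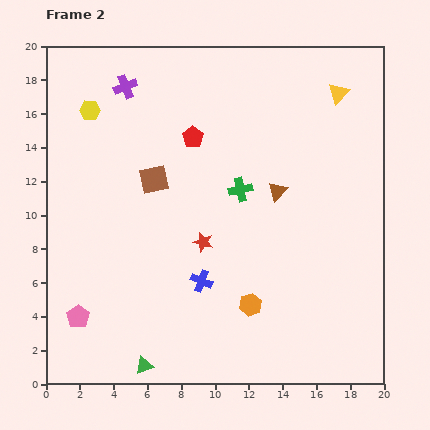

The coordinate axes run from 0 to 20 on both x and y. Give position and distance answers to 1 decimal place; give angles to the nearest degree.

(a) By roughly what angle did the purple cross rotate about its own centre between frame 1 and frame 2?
23° counter-clockwise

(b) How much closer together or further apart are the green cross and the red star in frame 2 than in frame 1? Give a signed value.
-8.1

Distance in frame 1: 11.9. Distance in frame 2: 3.8.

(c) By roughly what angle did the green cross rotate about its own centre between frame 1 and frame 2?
15° counter-clockwise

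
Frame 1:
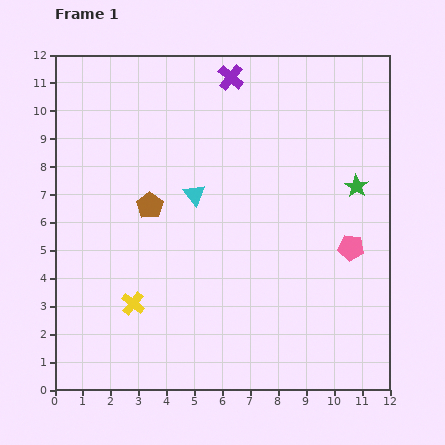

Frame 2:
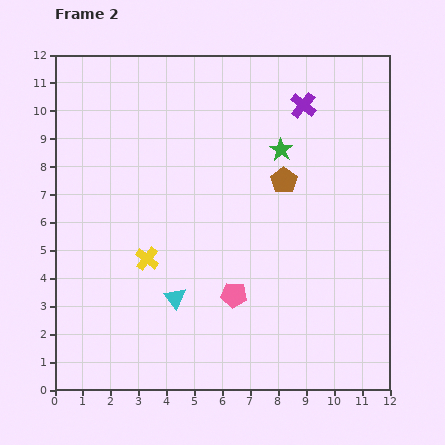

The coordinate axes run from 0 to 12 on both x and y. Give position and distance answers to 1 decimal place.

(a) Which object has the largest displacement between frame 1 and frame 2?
the brown pentagon

(moved 4.9; next 4.5)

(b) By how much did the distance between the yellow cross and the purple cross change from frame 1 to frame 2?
-1.0

Distance in frame 1: 8.8. Distance in frame 2: 7.8.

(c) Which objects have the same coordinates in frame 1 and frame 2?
none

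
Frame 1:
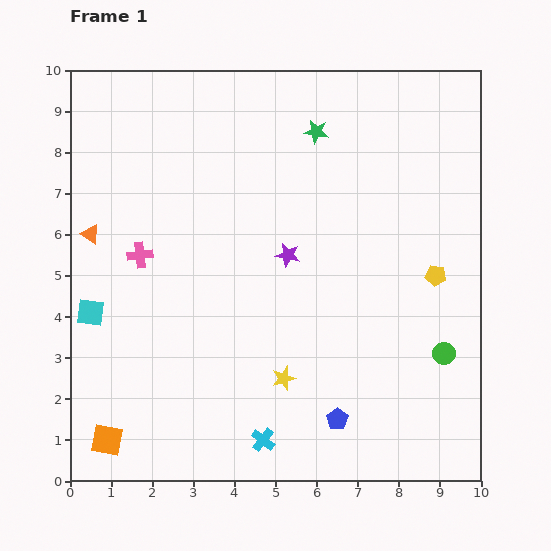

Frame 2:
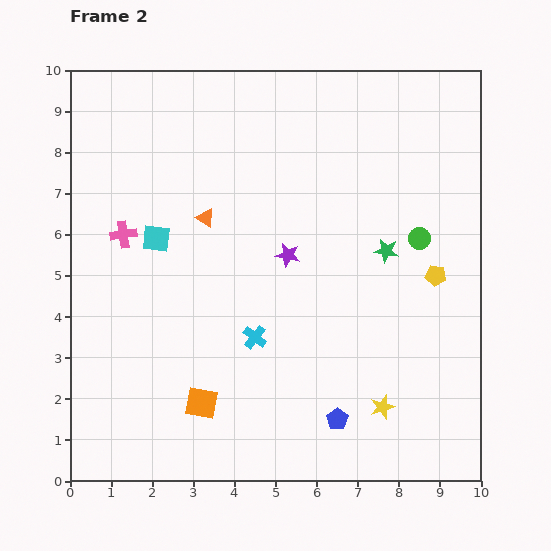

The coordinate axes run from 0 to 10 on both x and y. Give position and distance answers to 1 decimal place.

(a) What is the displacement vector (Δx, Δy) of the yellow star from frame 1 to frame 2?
(2.4, -0.7)

The yellow star was at (5.2, 2.5) in frame 1 and (7.6, 1.8) in frame 2.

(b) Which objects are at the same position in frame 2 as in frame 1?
the purple star, the yellow pentagon, the blue pentagon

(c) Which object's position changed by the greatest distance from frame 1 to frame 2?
the green star

(moved 3.4; next 2.9)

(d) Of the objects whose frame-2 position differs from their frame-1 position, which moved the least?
the pink cross

(moved 0.6)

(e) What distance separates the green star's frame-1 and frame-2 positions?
3.4

The green star moved from (6.0, 8.5) to (7.7, 5.6), a distance of √(1.7² + 2.9²) ≈ 3.4.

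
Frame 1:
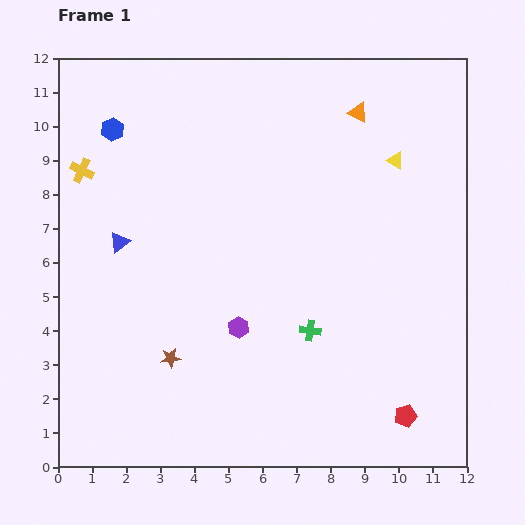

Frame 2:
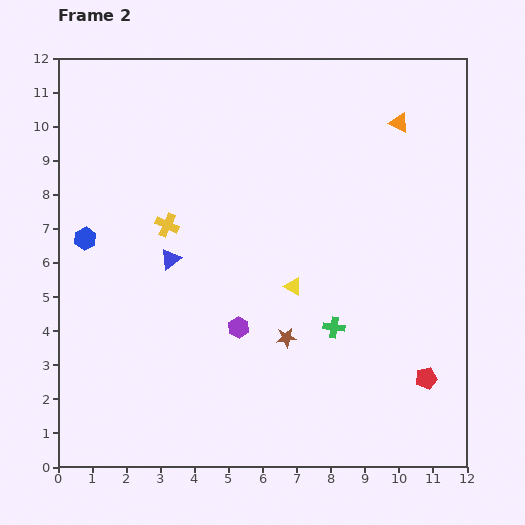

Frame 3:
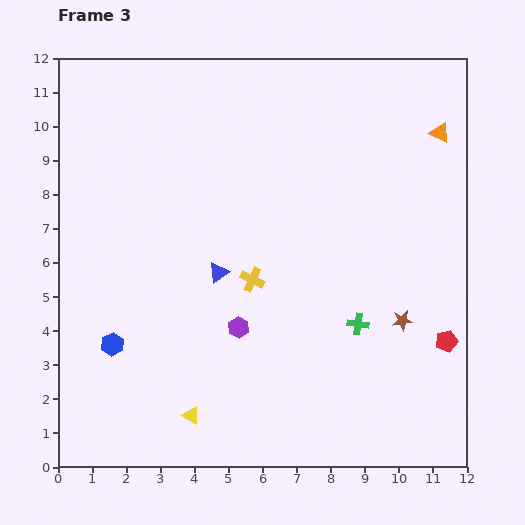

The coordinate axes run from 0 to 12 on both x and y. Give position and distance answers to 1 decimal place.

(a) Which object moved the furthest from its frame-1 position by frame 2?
the yellow triangle

(moved 4.8; next 3.5)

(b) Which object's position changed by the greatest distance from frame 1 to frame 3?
the yellow triangle

(moved 9.6; next 6.9)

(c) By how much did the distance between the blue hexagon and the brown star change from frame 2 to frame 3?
+1.9

Distance in frame 2: 6.6. Distance in frame 3: 8.5.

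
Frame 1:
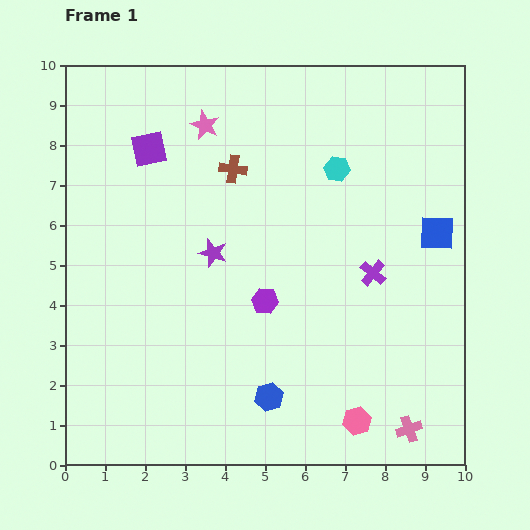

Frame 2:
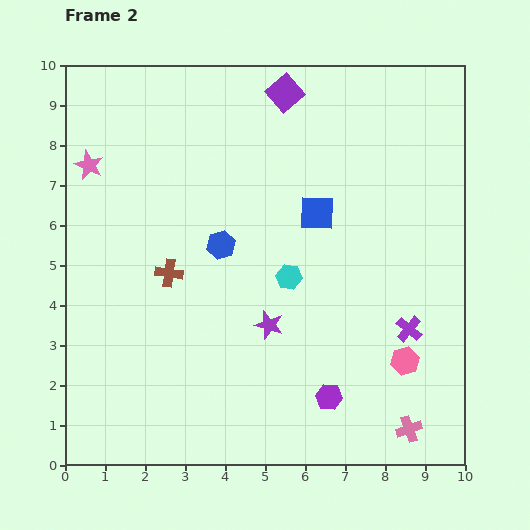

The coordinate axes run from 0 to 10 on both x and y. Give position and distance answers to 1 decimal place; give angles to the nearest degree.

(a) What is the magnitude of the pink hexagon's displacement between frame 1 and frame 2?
1.9

The pink hexagon moved from (7.3, 1.1) to (8.5, 2.6), a distance of √(1.2² + 1.5²) ≈ 1.9.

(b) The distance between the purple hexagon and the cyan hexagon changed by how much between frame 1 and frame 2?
-0.6

Distance in frame 1: 3.8. Distance in frame 2: 3.2.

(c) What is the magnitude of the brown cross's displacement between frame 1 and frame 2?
3.1

The brown cross moved from (4.2, 7.4) to (2.6, 4.8), a distance of √(1.6² + 2.6²) ≈ 3.1.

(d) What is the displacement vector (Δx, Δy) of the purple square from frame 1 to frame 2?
(3.4, 1.4)

The purple square was at (2.1, 7.9) in frame 1 and (5.5, 9.3) in frame 2.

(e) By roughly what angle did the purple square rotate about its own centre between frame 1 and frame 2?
30° counter-clockwise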